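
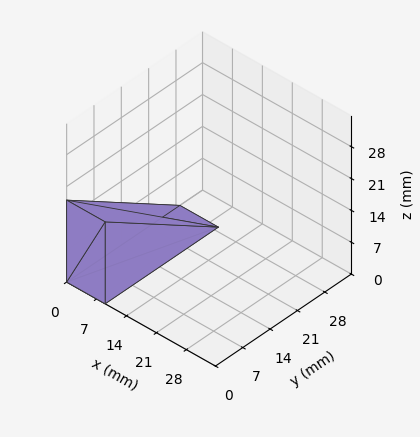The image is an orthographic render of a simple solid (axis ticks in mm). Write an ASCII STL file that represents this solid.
Reading the render: the shape is a wedge (ramp): 9 × 29 mm base, rising to 18 mm along the y=0 edge and sloping linearly to z=0 at y=29 (dimensions read to the nearest mm from the axis ticks). For the STL, each face is triangulated and given an outward normal.

solid part
  facet normal 0.0000 0.0000 -1.0000
    outer loop
      vertex 9.000 29.000 0.000
      vertex 9.000 0.000 0.000
      vertex 0.000 0.000 0.000
    endloop
  endfacet
  facet normal 0.0000 0.0000 -1.0000
    outer loop
      vertex 0.000 29.000 0.000
      vertex 9.000 29.000 0.000
      vertex 0.000 0.000 0.000
    endloop
  endfacet
  facet normal 0.0000 -1.0000 0.0000
    outer loop
      vertex 0.000 0.000 0.000
      vertex 9.000 0.000 0.000
      vertex 9.000 0.000 18.000
    endloop
  endfacet
  facet normal 0.0000 -1.0000 0.0000
    outer loop
      vertex 0.000 0.000 0.000
      vertex 9.000 0.000 18.000
      vertex 0.000 0.000 18.000
    endloop
  endfacet
  facet normal 0.0000 0.5274 0.8496
    outer loop
      vertex 0.000 0.000 18.000
      vertex 9.000 0.000 18.000
      vertex 9.000 29.000 0.000
    endloop
  endfacet
  facet normal 0.0000 0.5274 0.8496
    outer loop
      vertex 0.000 0.000 18.000
      vertex 9.000 29.000 0.000
      vertex 0.000 29.000 0.000
    endloop
  endfacet
  facet normal -1.0000 0.0000 0.0000
    outer loop
      vertex 0.000 0.000 18.000
      vertex 0.000 29.000 0.000
      vertex 0.000 0.000 0.000
    endloop
  endfacet
  facet normal 1.0000 0.0000 0.0000
    outer loop
      vertex 9.000 0.000 0.000
      vertex 9.000 29.000 0.000
      vertex 9.000 0.000 18.000
    endloop
  endfacet
endsolid part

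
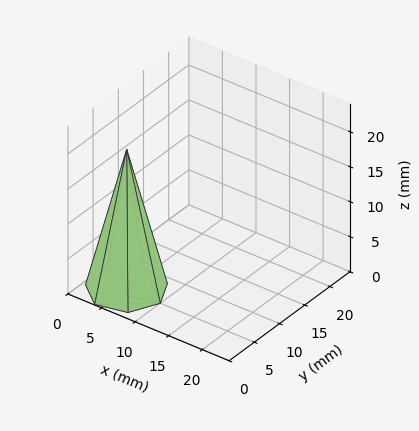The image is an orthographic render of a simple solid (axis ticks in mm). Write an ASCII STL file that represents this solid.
Reading the render: the shape is a regular 7-sided pyramid, base circumscribed radius ≈ 5 mm, apex at z ≈ 20 mm (dimensions read to the nearest mm from the axis ticks). For the STL, each face is triangulated and given an outward normal.

solid part
  facet normal 0.0000 0.0000 -1.0000
    outer loop
      vertex 3.89 9.87 0.00
      vertex 8.12 8.91 0.00
      vertex 10.00 5.00 0.00
    endloop
  endfacet
  facet normal 0.0000 0.0000 -1.0000
    outer loop
      vertex 0.50 7.17 0.00
      vertex 3.89 9.87 0.00
      vertex 10.00 5.00 0.00
    endloop
  endfacet
  facet normal 0.0000 0.0000 -1.0000
    outer loop
      vertex 0.50 2.83 0.00
      vertex 0.50 7.17 0.00
      vertex 10.00 5.00 0.00
    endloop
  endfacet
  facet normal 0.0000 0.0000 -1.0000
    outer loop
      vertex 3.89 0.13 0.00
      vertex 0.50 2.83 0.00
      vertex 10.00 5.00 0.00
    endloop
  endfacet
  facet normal 0.0000 0.0000 -1.0000
    outer loop
      vertex 8.12 1.09 0.00
      vertex 3.89 0.13 0.00
      vertex 10.00 5.00 0.00
    endloop
  endfacet
  facet normal 0.8792 0.4227 0.2198
    outer loop
      vertex 10.00 5.00 0.00
      vertex 8.12 8.91 0.00
      vertex 5.00 5.00 20.00
    endloop
  endfacet
  facet normal 0.2159 0.9514 0.2197
    outer loop
      vertex 8.12 8.91 0.00
      vertex 3.89 9.87 0.00
      vertex 5.00 5.00 20.00
    endloop
  endfacet
  facet normal -0.6078 0.7631 0.2196
    outer loop
      vertex 3.89 9.87 0.00
      vertex 0.50 7.17 0.00
      vertex 5.00 5.00 20.00
    endloop
  endfacet
  facet normal -0.9756 0.0000 0.2195
    outer loop
      vertex 0.50 7.17 0.00
      vertex 0.50 2.83 0.00
      vertex 5.00 5.00 20.00
    endloop
  endfacet
  facet normal -0.6078 -0.7631 0.2196
    outer loop
      vertex 0.50 2.83 0.00
      vertex 3.89 0.13 0.00
      vertex 5.00 5.00 20.00
    endloop
  endfacet
  facet normal 0.2159 -0.9514 0.2197
    outer loop
      vertex 3.89 0.13 0.00
      vertex 8.12 1.09 0.00
      vertex 5.00 5.00 20.00
    endloop
  endfacet
  facet normal 0.8792 -0.4227 0.2198
    outer loop
      vertex 8.12 1.09 0.00
      vertex 10.00 5.00 0.00
      vertex 5.00 5.00 20.00
    endloop
  endfacet
endsolid part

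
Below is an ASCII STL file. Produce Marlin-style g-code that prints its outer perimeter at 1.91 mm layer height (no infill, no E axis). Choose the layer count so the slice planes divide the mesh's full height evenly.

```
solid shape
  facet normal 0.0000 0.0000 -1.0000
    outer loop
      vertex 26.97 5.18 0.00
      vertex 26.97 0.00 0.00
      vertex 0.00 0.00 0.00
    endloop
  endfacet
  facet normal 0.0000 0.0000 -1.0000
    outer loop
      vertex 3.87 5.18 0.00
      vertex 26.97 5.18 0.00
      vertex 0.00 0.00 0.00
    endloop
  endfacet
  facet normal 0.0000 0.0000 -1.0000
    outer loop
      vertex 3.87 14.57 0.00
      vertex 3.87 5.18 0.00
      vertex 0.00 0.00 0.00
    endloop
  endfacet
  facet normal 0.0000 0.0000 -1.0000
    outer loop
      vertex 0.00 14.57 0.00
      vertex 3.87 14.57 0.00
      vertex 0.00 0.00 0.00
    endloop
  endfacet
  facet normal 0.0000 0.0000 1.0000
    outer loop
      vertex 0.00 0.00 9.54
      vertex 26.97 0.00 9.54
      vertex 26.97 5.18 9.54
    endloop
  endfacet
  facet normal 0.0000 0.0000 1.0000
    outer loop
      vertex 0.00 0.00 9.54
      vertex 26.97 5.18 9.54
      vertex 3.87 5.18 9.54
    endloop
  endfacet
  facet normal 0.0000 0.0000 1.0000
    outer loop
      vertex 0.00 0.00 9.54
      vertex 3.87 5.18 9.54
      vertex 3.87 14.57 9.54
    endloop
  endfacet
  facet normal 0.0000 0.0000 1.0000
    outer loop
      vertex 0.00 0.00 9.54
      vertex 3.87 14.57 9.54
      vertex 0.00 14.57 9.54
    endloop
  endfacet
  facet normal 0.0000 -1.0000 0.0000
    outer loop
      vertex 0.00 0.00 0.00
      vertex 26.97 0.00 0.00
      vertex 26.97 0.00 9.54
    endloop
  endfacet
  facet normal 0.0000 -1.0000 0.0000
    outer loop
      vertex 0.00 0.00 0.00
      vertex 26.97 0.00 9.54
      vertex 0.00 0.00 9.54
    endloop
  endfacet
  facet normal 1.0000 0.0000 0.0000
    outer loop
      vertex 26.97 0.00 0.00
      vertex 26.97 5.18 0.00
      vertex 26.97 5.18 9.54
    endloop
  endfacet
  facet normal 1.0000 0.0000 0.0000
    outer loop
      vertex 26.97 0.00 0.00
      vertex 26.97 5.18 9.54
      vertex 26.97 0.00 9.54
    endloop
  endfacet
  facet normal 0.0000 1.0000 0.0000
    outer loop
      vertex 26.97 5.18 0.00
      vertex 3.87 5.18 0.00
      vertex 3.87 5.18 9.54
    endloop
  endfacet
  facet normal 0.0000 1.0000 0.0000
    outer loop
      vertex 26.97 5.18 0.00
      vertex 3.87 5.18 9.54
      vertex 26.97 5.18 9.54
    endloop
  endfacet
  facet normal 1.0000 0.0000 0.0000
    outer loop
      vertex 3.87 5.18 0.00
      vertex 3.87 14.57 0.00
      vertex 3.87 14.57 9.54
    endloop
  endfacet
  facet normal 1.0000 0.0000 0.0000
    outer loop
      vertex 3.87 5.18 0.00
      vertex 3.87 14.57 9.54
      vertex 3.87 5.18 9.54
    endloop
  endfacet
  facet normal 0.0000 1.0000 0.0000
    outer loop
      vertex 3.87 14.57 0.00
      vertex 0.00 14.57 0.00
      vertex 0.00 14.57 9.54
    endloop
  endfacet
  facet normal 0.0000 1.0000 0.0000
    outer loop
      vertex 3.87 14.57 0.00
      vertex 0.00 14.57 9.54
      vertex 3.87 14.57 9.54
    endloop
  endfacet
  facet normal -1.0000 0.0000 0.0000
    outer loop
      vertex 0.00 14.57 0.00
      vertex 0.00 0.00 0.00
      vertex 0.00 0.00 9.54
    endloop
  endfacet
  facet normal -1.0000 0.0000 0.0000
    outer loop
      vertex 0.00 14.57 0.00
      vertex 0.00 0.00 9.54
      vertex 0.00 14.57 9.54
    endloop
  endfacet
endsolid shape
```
; perimeter-only toolpath
G21 ; units = mm
G90 ; absolute positioning
G28 ; home
; layer 1
G0 Z1.91
G0 X0.00 Y0.00
G1 X26.97 Y0.00
G1 X26.97 Y5.18
G1 X3.87 Y5.18
G1 X3.87 Y14.57
G1 X0.00 Y14.57
G1 X0.00 Y0.00
; layer 2
G0 Z3.82
G0 X0.00 Y0.00
G1 X26.97 Y0.00
G1 X26.97 Y5.18
G1 X3.87 Y5.18
G1 X3.87 Y14.57
G1 X0.00 Y14.57
G1 X0.00 Y0.00
; layer 3
G0 Z5.72
G0 X0.00 Y0.00
G1 X26.97 Y0.00
G1 X26.97 Y5.18
G1 X3.87 Y5.18
G1 X3.87 Y14.57
G1 X0.00 Y14.57
G1 X0.00 Y0.00
; layer 4
G0 Z7.63
G0 X0.00 Y0.00
G1 X26.97 Y0.00
G1 X26.97 Y5.18
G1 X3.87 Y5.18
G1 X3.87 Y14.57
G1 X0.00 Y14.57
G1 X0.00 Y0.00
; layer 5
G0 Z9.54
G0 X0.00 Y0.00
G1 X26.97 Y0.00
G1 X26.97 Y5.18
G1 X3.87 Y5.18
G1 X3.87 Y14.57
G1 X0.00 Y14.57
G1 X0.00 Y0.00
M2 ; end

The solid is an L-shaped prism: outer 27 × 14.6 mm, arm thicknesses ≈ 5.18 mm (horizontal) and 3.87 mm (vertical), extruded 9.54 mm in z. Slicing at Δz = 1.91 mm — 5 equal slices spanning the solid's height, so layer i sits at z = i·h/5 — gives 5 non-empty perimeters. Each is a 6-segment closed polygon; G0 lifts to the layer z and rapids to the start vertex, then G1 traces the edges.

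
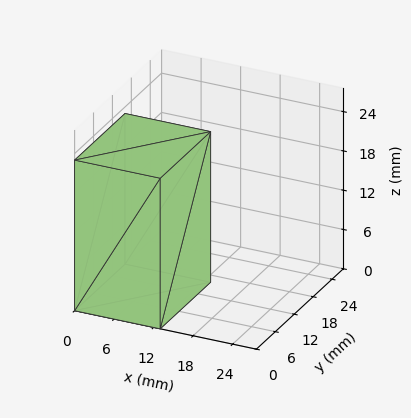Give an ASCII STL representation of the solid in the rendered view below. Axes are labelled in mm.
Reading the render: the shape is a rectangular box, roughly 13 × 16 mm footprint and 23 mm tall (dimensions read to the nearest mm from the axis ticks). For the STL, each face is triangulated and given an outward normal.

solid part
  facet normal 0.0000 0.0000 -1.0000
    outer loop
      vertex 13.000 16.000 0.000
      vertex 13.000 0.000 0.000
      vertex 0.000 0.000 0.000
    endloop
  endfacet
  facet normal 0.0000 0.0000 -1.0000
    outer loop
      vertex 0.000 16.000 0.000
      vertex 13.000 16.000 0.000
      vertex 0.000 0.000 0.000
    endloop
  endfacet
  facet normal 0.0000 0.0000 1.0000
    outer loop
      vertex 0.000 0.000 23.000
      vertex 13.000 0.000 23.000
      vertex 13.000 16.000 23.000
    endloop
  endfacet
  facet normal 0.0000 0.0000 1.0000
    outer loop
      vertex 0.000 0.000 23.000
      vertex 13.000 16.000 23.000
      vertex 0.000 16.000 23.000
    endloop
  endfacet
  facet normal 0.0000 -1.0000 0.0000
    outer loop
      vertex 0.000 0.000 0.000
      vertex 13.000 0.000 0.000
      vertex 13.000 0.000 23.000
    endloop
  endfacet
  facet normal 0.0000 -1.0000 0.0000
    outer loop
      vertex 0.000 0.000 0.000
      vertex 13.000 0.000 23.000
      vertex 0.000 0.000 23.000
    endloop
  endfacet
  facet normal 0.0000 1.0000 0.0000
    outer loop
      vertex 13.000 16.000 23.000
      vertex 13.000 16.000 0.000
      vertex 0.000 16.000 0.000
    endloop
  endfacet
  facet normal 0.0000 1.0000 0.0000
    outer loop
      vertex 0.000 16.000 23.000
      vertex 13.000 16.000 23.000
      vertex 0.000 16.000 0.000
    endloop
  endfacet
  facet normal -1.0000 0.0000 0.0000
    outer loop
      vertex 0.000 16.000 23.000
      vertex 0.000 16.000 0.000
      vertex 0.000 0.000 0.000
    endloop
  endfacet
  facet normal -1.0000 0.0000 0.0000
    outer loop
      vertex 0.000 0.000 23.000
      vertex 0.000 16.000 23.000
      vertex 0.000 0.000 0.000
    endloop
  endfacet
  facet normal 1.0000 0.0000 0.0000
    outer loop
      vertex 13.000 0.000 0.000
      vertex 13.000 16.000 0.000
      vertex 13.000 16.000 23.000
    endloop
  endfacet
  facet normal 1.0000 0.0000 0.0000
    outer loop
      vertex 13.000 0.000 0.000
      vertex 13.000 16.000 23.000
      vertex 13.000 0.000 23.000
    endloop
  endfacet
endsolid part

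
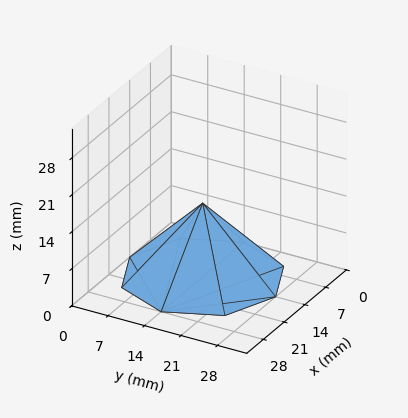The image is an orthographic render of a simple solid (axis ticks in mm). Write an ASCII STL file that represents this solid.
Reading the render: the shape is a regular 8-sided pyramid, base circumscribed radius ≈ 14 mm, apex at z ≈ 14 mm (dimensions read to the nearest mm from the axis ticks). For the STL, each face is triangulated and given an outward normal.

solid part
  facet normal 0.0000 0.0000 -1.0000
    outer loop
      vertex 14.00 28.00 0.00
      vertex 23.90 23.90 0.00
      vertex 28.00 14.00 0.00
    endloop
  endfacet
  facet normal 0.0000 0.0000 -1.0000
    outer loop
      vertex 4.10 23.90 0.00
      vertex 14.00 28.00 0.00
      vertex 28.00 14.00 0.00
    endloop
  endfacet
  facet normal 0.0000 0.0000 -1.0000
    outer loop
      vertex 0.00 14.00 0.00
      vertex 4.10 23.90 0.00
      vertex 28.00 14.00 0.00
    endloop
  endfacet
  facet normal 0.0000 0.0000 -1.0000
    outer loop
      vertex 4.10 4.10 0.00
      vertex 0.00 14.00 0.00
      vertex 28.00 14.00 0.00
    endloop
  endfacet
  facet normal 0.0000 0.0000 -1.0000
    outer loop
      vertex 14.00 0.00 0.00
      vertex 4.10 4.10 0.00
      vertex 28.00 14.00 0.00
    endloop
  endfacet
  facet normal 0.0000 0.0000 -1.0000
    outer loop
      vertex 23.90 4.10 0.00
      vertex 14.00 0.00 0.00
      vertex 28.00 14.00 0.00
    endloop
  endfacet
  facet normal 0.6786 0.2810 0.6786
    outer loop
      vertex 28.00 14.00 0.00
      vertex 23.90 23.90 0.00
      vertex 14.00 14.00 14.00
    endloop
  endfacet
  facet normal 0.2810 0.6786 0.6786
    outer loop
      vertex 23.90 23.90 0.00
      vertex 14.00 28.00 0.00
      vertex 14.00 14.00 14.00
    endloop
  endfacet
  facet normal -0.2810 0.6786 0.6786
    outer loop
      vertex 14.00 28.00 0.00
      vertex 4.10 23.90 0.00
      vertex 14.00 14.00 14.00
    endloop
  endfacet
  facet normal -0.6786 0.2810 0.6786
    outer loop
      vertex 4.10 23.90 0.00
      vertex 0.00 14.00 0.00
      vertex 14.00 14.00 14.00
    endloop
  endfacet
  facet normal -0.6786 -0.2810 0.6786
    outer loop
      vertex 0.00 14.00 0.00
      vertex 4.10 4.10 0.00
      vertex 14.00 14.00 14.00
    endloop
  endfacet
  facet normal -0.2810 -0.6786 0.6786
    outer loop
      vertex 4.10 4.10 0.00
      vertex 14.00 0.00 0.00
      vertex 14.00 14.00 14.00
    endloop
  endfacet
  facet normal 0.2810 -0.6786 0.6786
    outer loop
      vertex 14.00 0.00 0.00
      vertex 23.90 4.10 0.00
      vertex 14.00 14.00 14.00
    endloop
  endfacet
  facet normal 0.6786 -0.2810 0.6786
    outer loop
      vertex 23.90 4.10 0.00
      vertex 28.00 14.00 0.00
      vertex 14.00 14.00 14.00
    endloop
  endfacet
endsolid part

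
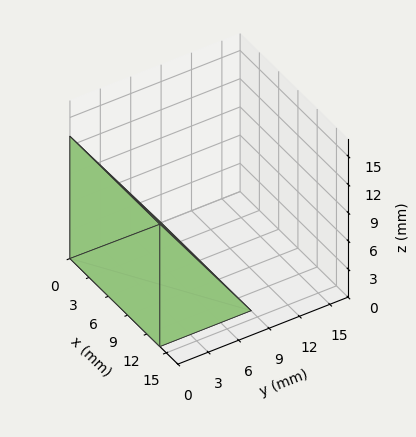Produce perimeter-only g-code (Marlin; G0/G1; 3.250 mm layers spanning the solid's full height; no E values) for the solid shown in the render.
Reading the render: the shape is a wedge (ramp): 14 × 9 mm base, rising to 13 mm along the y=0 edge and sloping linearly to z=0 at y=9 (dimensions read to the nearest mm from the axis ticks). For the g-code, the solid's height is divided into equal slices at the stated Δz and each level perimeter traced with G1 moves after a G0 lift.

; perimeter-only toolpath
G21 ; units = mm
G90 ; absolute positioning
G28 ; home
; layer 1
G0 Z3.250
G0 X0.000 Y0.000
G1 X14.000 Y0.000
G1 X14.000 Y6.750
G1 X0.000 Y6.750
G1 X0.000 Y0.000
; layer 2
G0 Z6.500
G0 X0.000 Y0.000
G1 X14.000 Y0.000
G1 X14.000 Y4.500
G1 X0.000 Y4.500
G1 X0.000 Y0.000
; layer 3
G0 Z9.750
G0 X0.000 Y0.000
G1 X14.000 Y0.000
G1 X14.000 Y2.250
G1 X0.000 Y2.250
G1 X0.000 Y0.000
M2 ; end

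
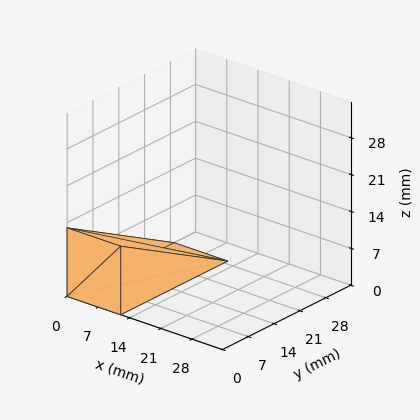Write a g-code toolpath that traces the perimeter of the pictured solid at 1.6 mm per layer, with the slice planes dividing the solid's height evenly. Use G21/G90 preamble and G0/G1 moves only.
Reading the render: the shape is a wedge (ramp): 12 × 29 mm base, rising to 13 mm along the y=0 edge and sloping linearly to z=0 at y=29 (dimensions read to the nearest mm from the axis ticks). For the g-code, the solid's height is divided into equal slices at the stated Δz and each level perimeter traced with G1 moves after a G0 lift.

; perimeter-only toolpath
G21 ; units = mm
G90 ; absolute positioning
G28 ; home
; layer 1
G0 Z1.6
G0 X0.0 Y0.0
G1 X12.0 Y0.0
G1 X12.0 Y25.4
G1 X0.0 Y25.4
G1 X0.0 Y0.0
; layer 2
G0 Z3.2
G0 X0.0 Y0.0
G1 X12.0 Y0.0
G1 X12.0 Y21.8
G1 X0.0 Y21.8
G1 X0.0 Y0.0
; layer 3
G0 Z4.9
G0 X0.0 Y0.0
G1 X12.0 Y0.0
G1 X12.0 Y18.1
G1 X0.0 Y18.1
G1 X0.0 Y0.0
; layer 4
G0 Z6.5
G0 X0.0 Y0.0
G1 X12.0 Y0.0
G1 X12.0 Y14.5
G1 X0.0 Y14.5
G1 X0.0 Y0.0
; layer 5
G0 Z8.1
G0 X0.0 Y0.0
G1 X12.0 Y0.0
G1 X12.0 Y10.9
G1 X0.0 Y10.9
G1 X0.0 Y0.0
; layer 6
G0 Z9.8
G0 X0.0 Y0.0
G1 X12.0 Y0.0
G1 X12.0 Y7.2
G1 X0.0 Y7.2
G1 X0.0 Y0.0
; layer 7
G0 Z11.4
G0 X0.0 Y0.0
G1 X12.0 Y0.0
G1 X12.0 Y3.6
G1 X0.0 Y3.6
G1 X0.0 Y0.0
M2 ; end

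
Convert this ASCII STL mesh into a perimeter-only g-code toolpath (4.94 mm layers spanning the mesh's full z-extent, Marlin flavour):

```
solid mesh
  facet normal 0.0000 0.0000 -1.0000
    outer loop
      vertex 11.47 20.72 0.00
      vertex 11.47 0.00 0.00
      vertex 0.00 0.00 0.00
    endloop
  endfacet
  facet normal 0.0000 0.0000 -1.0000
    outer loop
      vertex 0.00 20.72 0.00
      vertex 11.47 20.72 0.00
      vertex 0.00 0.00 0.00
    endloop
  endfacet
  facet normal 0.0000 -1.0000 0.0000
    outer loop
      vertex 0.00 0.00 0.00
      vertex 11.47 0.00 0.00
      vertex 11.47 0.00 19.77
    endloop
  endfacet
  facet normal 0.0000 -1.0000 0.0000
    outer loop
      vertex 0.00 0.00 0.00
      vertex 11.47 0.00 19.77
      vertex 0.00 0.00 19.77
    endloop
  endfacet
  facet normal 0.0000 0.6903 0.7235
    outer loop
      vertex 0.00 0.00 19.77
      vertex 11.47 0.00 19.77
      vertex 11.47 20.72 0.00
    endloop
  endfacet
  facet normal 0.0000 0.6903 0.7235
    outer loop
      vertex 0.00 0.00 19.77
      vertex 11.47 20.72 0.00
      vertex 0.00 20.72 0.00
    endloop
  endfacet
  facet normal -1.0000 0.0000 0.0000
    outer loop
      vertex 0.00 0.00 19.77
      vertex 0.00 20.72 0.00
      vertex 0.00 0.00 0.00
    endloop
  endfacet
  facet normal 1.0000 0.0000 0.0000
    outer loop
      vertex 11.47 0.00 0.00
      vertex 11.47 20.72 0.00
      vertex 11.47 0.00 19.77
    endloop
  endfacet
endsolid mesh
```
; perimeter-only toolpath
G21 ; units = mm
G90 ; absolute positioning
G28 ; home
; layer 1
G0 Z4.94
G0 X0.00 Y0.00
G1 X11.47 Y0.00
G1 X11.47 Y15.54
G1 X0.00 Y15.54
G1 X0.00 Y0.00
; layer 2
G0 Z9.88
G0 X0.00 Y0.00
G1 X11.47 Y0.00
G1 X11.47 Y10.36
G1 X0.00 Y10.36
G1 X0.00 Y0.00
; layer 3
G0 Z14.83
G0 X0.00 Y0.00
G1 X11.47 Y0.00
G1 X11.47 Y5.18
G1 X0.00 Y5.18
G1 X0.00 Y0.00
M2 ; end

The solid is a wedge (ramp): 11.5 × 20.7 mm base, rising to 19.8 mm along the y=0 edge and sloping linearly to z=0 at y=20.7. Slicing at Δz = 4.94 mm — 4 equal slices spanning the solid's height, so layer i sits at z = i·h/4 — gives 3 non-empty perimeters. Each is a 4-segment closed polygon; G0 lifts to the layer z and rapids to the start vertex, then G1 traces the edges. The cross-section shrinks linearly with z (the slice at the apex is degenerate and omitted).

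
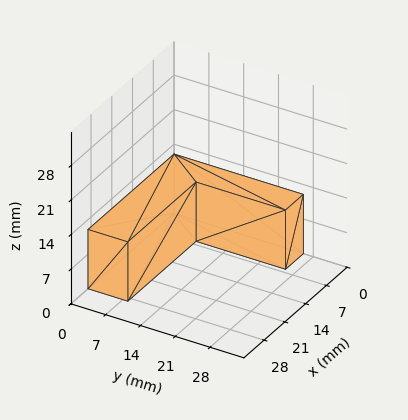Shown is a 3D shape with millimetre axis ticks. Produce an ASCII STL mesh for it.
Reading the render: the shape is an L-shaped prism: outer 29 × 26 mm, arm thicknesses ≈ 8 mm (horizontal) and 6 mm (vertical), extruded 12 mm in z (dimensions read to the nearest mm from the axis ticks). For the STL, each face is triangulated and given an outward normal.

solid part
  facet normal 0.0000 0.0000 -1.0000
    outer loop
      vertex 29.00 8.00 0.00
      vertex 29.00 0.00 0.00
      vertex 0.00 0.00 0.00
    endloop
  endfacet
  facet normal 0.0000 0.0000 -1.0000
    outer loop
      vertex 6.00 8.00 0.00
      vertex 29.00 8.00 0.00
      vertex 0.00 0.00 0.00
    endloop
  endfacet
  facet normal 0.0000 0.0000 -1.0000
    outer loop
      vertex 6.00 26.00 0.00
      vertex 6.00 8.00 0.00
      vertex 0.00 0.00 0.00
    endloop
  endfacet
  facet normal 0.0000 0.0000 -1.0000
    outer loop
      vertex 0.00 26.00 0.00
      vertex 6.00 26.00 0.00
      vertex 0.00 0.00 0.00
    endloop
  endfacet
  facet normal 0.0000 0.0000 1.0000
    outer loop
      vertex 0.00 0.00 12.00
      vertex 29.00 0.00 12.00
      vertex 29.00 8.00 12.00
    endloop
  endfacet
  facet normal 0.0000 0.0000 1.0000
    outer loop
      vertex 0.00 0.00 12.00
      vertex 29.00 8.00 12.00
      vertex 6.00 8.00 12.00
    endloop
  endfacet
  facet normal 0.0000 0.0000 1.0000
    outer loop
      vertex 0.00 0.00 12.00
      vertex 6.00 8.00 12.00
      vertex 6.00 26.00 12.00
    endloop
  endfacet
  facet normal 0.0000 0.0000 1.0000
    outer loop
      vertex 0.00 0.00 12.00
      vertex 6.00 26.00 12.00
      vertex 0.00 26.00 12.00
    endloop
  endfacet
  facet normal 0.0000 -1.0000 0.0000
    outer loop
      vertex 0.00 0.00 0.00
      vertex 29.00 0.00 0.00
      vertex 29.00 0.00 12.00
    endloop
  endfacet
  facet normal 0.0000 -1.0000 0.0000
    outer loop
      vertex 0.00 0.00 0.00
      vertex 29.00 0.00 12.00
      vertex 0.00 0.00 12.00
    endloop
  endfacet
  facet normal 1.0000 0.0000 0.0000
    outer loop
      vertex 29.00 0.00 0.00
      vertex 29.00 8.00 0.00
      vertex 29.00 8.00 12.00
    endloop
  endfacet
  facet normal 1.0000 0.0000 0.0000
    outer loop
      vertex 29.00 0.00 0.00
      vertex 29.00 8.00 12.00
      vertex 29.00 0.00 12.00
    endloop
  endfacet
  facet normal 0.0000 1.0000 0.0000
    outer loop
      vertex 29.00 8.00 0.00
      vertex 6.00 8.00 0.00
      vertex 6.00 8.00 12.00
    endloop
  endfacet
  facet normal 0.0000 1.0000 0.0000
    outer loop
      vertex 29.00 8.00 0.00
      vertex 6.00 8.00 12.00
      vertex 29.00 8.00 12.00
    endloop
  endfacet
  facet normal 1.0000 0.0000 0.0000
    outer loop
      vertex 6.00 8.00 0.00
      vertex 6.00 26.00 0.00
      vertex 6.00 26.00 12.00
    endloop
  endfacet
  facet normal 1.0000 0.0000 0.0000
    outer loop
      vertex 6.00 8.00 0.00
      vertex 6.00 26.00 12.00
      vertex 6.00 8.00 12.00
    endloop
  endfacet
  facet normal 0.0000 1.0000 0.0000
    outer loop
      vertex 6.00 26.00 0.00
      vertex 0.00 26.00 0.00
      vertex 0.00 26.00 12.00
    endloop
  endfacet
  facet normal 0.0000 1.0000 0.0000
    outer loop
      vertex 6.00 26.00 0.00
      vertex 0.00 26.00 12.00
      vertex 6.00 26.00 12.00
    endloop
  endfacet
  facet normal -1.0000 0.0000 0.0000
    outer loop
      vertex 0.00 26.00 0.00
      vertex 0.00 0.00 0.00
      vertex 0.00 0.00 12.00
    endloop
  endfacet
  facet normal -1.0000 0.0000 0.0000
    outer loop
      vertex 0.00 26.00 0.00
      vertex 0.00 0.00 12.00
      vertex 0.00 26.00 12.00
    endloop
  endfacet
endsolid part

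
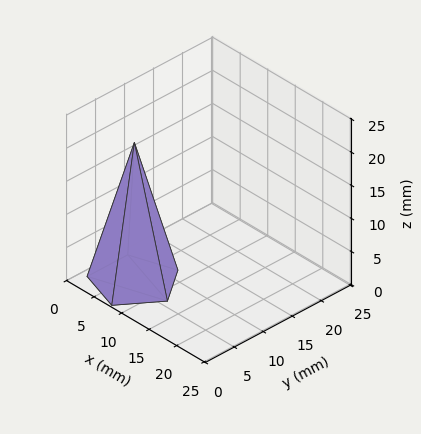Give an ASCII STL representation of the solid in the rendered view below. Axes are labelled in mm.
Reading the render: the shape is a regular 5-sided pyramid, base circumscribed radius ≈ 6 mm, apex at z ≈ 21 mm (dimensions read to the nearest mm from the axis ticks). For the STL, each face is triangulated and given an outward normal.

solid part
  facet normal 0.0000 0.0000 -1.0000
    outer loop
      vertex 1.1 9.5 0.0
      vertex 7.9 11.7 0.0
      vertex 12.0 6.0 0.0
    endloop
  endfacet
  facet normal 0.0000 0.0000 -1.0000
    outer loop
      vertex 1.1 2.5 0.0
      vertex 1.1 9.5 0.0
      vertex 12.0 6.0 0.0
    endloop
  endfacet
  facet normal 0.0000 0.0000 -1.0000
    outer loop
      vertex 7.9 0.3 0.0
      vertex 1.1 2.5 0.0
      vertex 12.0 6.0 0.0
    endloop
  endfacet
  facet normal 0.7908 0.5688 0.2259
    outer loop
      vertex 12.0 6.0 0.0
      vertex 7.9 11.7 0.0
      vertex 6.0 6.0 21.0
    endloop
  endfacet
  facet normal -0.3000 0.9272 0.2245
    outer loop
      vertex 7.9 11.7 0.0
      vertex 1.1 9.5 0.0
      vertex 6.0 6.0 21.0
    endloop
  endfacet
  facet normal -0.9738 0.0000 0.2272
    outer loop
      vertex 1.1 9.5 0.0
      vertex 1.1 2.5 0.0
      vertex 6.0 6.0 21.0
    endloop
  endfacet
  facet normal -0.3000 -0.9272 0.2245
    outer loop
      vertex 1.1 2.5 0.0
      vertex 7.9 0.3 0.0
      vertex 6.0 6.0 21.0
    endloop
  endfacet
  facet normal 0.7908 -0.5688 0.2259
    outer loop
      vertex 7.9 0.3 0.0
      vertex 12.0 6.0 0.0
      vertex 6.0 6.0 21.0
    endloop
  endfacet
endsolid part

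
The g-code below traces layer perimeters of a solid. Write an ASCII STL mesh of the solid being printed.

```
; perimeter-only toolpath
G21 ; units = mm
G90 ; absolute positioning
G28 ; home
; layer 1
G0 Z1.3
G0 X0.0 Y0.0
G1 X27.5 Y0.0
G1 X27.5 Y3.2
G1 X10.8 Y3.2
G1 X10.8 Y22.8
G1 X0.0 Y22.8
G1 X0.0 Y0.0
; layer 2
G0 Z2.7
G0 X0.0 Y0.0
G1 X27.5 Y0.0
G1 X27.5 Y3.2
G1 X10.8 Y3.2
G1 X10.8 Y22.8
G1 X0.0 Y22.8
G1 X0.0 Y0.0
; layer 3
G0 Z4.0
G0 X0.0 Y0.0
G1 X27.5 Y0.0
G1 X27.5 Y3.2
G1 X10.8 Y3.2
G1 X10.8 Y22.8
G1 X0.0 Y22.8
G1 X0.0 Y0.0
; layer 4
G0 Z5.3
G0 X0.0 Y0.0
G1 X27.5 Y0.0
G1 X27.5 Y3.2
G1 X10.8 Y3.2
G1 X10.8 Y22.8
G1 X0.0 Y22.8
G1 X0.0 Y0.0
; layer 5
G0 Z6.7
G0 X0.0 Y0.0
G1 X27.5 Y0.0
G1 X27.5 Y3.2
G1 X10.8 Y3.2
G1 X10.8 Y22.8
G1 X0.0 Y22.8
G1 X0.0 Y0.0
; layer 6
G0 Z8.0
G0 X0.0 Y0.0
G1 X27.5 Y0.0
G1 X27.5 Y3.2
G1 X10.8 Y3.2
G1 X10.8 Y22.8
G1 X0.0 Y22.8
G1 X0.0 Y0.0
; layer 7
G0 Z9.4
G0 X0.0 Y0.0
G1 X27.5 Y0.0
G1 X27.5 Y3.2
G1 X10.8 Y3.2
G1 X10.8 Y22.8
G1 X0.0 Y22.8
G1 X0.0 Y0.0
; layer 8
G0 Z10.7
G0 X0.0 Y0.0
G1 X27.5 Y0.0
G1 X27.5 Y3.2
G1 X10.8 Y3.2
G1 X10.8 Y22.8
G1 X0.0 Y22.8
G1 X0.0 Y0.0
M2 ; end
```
solid part
  facet normal 0.0000 0.0000 -1.0000
    outer loop
      vertex 27.5 3.2 0.0
      vertex 27.5 0.0 0.0
      vertex 0.0 0.0 0.0
    endloop
  endfacet
  facet normal 0.0000 0.0000 -1.0000
    outer loop
      vertex 10.8 3.2 0.0
      vertex 27.5 3.2 0.0
      vertex 0.0 0.0 0.0
    endloop
  endfacet
  facet normal 0.0000 0.0000 -1.0000
    outer loop
      vertex 10.8 22.8 0.0
      vertex 10.8 3.2 0.0
      vertex 0.0 0.0 0.0
    endloop
  endfacet
  facet normal 0.0000 0.0000 -1.0000
    outer loop
      vertex 0.0 22.8 0.0
      vertex 10.8 22.8 0.0
      vertex 0.0 0.0 0.0
    endloop
  endfacet
  facet normal 0.0000 0.0000 1.0000
    outer loop
      vertex 0.0 0.0 10.7
      vertex 27.5 0.0 10.7
      vertex 27.5 3.2 10.7
    endloop
  endfacet
  facet normal 0.0000 0.0000 1.0000
    outer loop
      vertex 0.0 0.0 10.7
      vertex 27.5 3.2 10.7
      vertex 10.8 3.2 10.7
    endloop
  endfacet
  facet normal 0.0000 0.0000 1.0000
    outer loop
      vertex 0.0 0.0 10.7
      vertex 10.8 3.2 10.7
      vertex 10.8 22.8 10.7
    endloop
  endfacet
  facet normal 0.0000 0.0000 1.0000
    outer loop
      vertex 0.0 0.0 10.7
      vertex 10.8 22.8 10.7
      vertex 0.0 22.8 10.7
    endloop
  endfacet
  facet normal 0.0000 -1.0000 0.0000
    outer loop
      vertex 0.0 0.0 0.0
      vertex 27.5 0.0 0.0
      vertex 27.5 0.0 10.7
    endloop
  endfacet
  facet normal 0.0000 -1.0000 0.0000
    outer loop
      vertex 0.0 0.0 0.0
      vertex 27.5 0.0 10.7
      vertex 0.0 0.0 10.7
    endloop
  endfacet
  facet normal 1.0000 0.0000 0.0000
    outer loop
      vertex 27.5 0.0 0.0
      vertex 27.5 3.2 0.0
      vertex 27.5 3.2 10.7
    endloop
  endfacet
  facet normal 1.0000 0.0000 0.0000
    outer loop
      vertex 27.5 0.0 0.0
      vertex 27.5 3.2 10.7
      vertex 27.5 0.0 10.7
    endloop
  endfacet
  facet normal 0.0000 1.0000 0.0000
    outer loop
      vertex 27.5 3.2 0.0
      vertex 10.8 3.2 0.0
      vertex 10.8 3.2 10.7
    endloop
  endfacet
  facet normal 0.0000 1.0000 0.0000
    outer loop
      vertex 27.5 3.2 0.0
      vertex 10.8 3.2 10.7
      vertex 27.5 3.2 10.7
    endloop
  endfacet
  facet normal 1.0000 0.0000 0.0000
    outer loop
      vertex 10.8 3.2 0.0
      vertex 10.8 22.8 0.0
      vertex 10.8 22.8 10.7
    endloop
  endfacet
  facet normal 1.0000 0.0000 0.0000
    outer loop
      vertex 10.8 3.2 0.0
      vertex 10.8 22.8 10.7
      vertex 10.8 3.2 10.7
    endloop
  endfacet
  facet normal 0.0000 1.0000 0.0000
    outer loop
      vertex 10.8 22.8 0.0
      vertex 0.0 22.8 0.0
      vertex 0.0 22.8 10.7
    endloop
  endfacet
  facet normal 0.0000 1.0000 0.0000
    outer loop
      vertex 10.8 22.8 0.0
      vertex 0.0 22.8 10.7
      vertex 10.8 22.8 10.7
    endloop
  endfacet
  facet normal -1.0000 0.0000 0.0000
    outer loop
      vertex 0.0 22.8 0.0
      vertex 0.0 0.0 0.0
      vertex 0.0 0.0 10.7
    endloop
  endfacet
  facet normal -1.0000 0.0000 0.0000
    outer loop
      vertex 0.0 22.8 0.0
      vertex 0.0 0.0 10.7
      vertex 0.0 22.8 10.7
    endloop
  endfacet
endsolid part

The G0 Z moves step by Δz≈1.3 mm. Every layer's G1 loop is the same polygon, so the solid is a straight extrusion of it from z=0 to z≈10.7. Closing with flat bottom and top caps and triangulating gives 20 facets — an L-shaped prism: outer 27.5 × 22.8 mm, arm thicknesses ≈ 3.2 mm (horizontal) and 10.8 mm (vertical), extruded 10.7 mm in z.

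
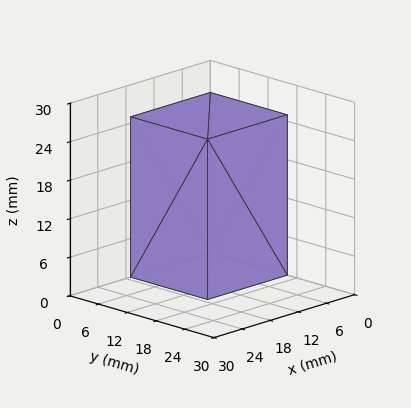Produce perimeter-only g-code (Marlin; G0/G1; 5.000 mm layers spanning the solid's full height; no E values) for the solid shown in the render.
Reading the render: the shape is a rectangular box, roughly 17 × 16 mm footprint and 25 mm tall (dimensions read to the nearest mm from the axis ticks). For the g-code, the solid's height is divided into equal slices at the stated Δz and each level perimeter traced with G1 moves after a G0 lift.

; perimeter-only toolpath
G21 ; units = mm
G90 ; absolute positioning
G28 ; home
; layer 1
G0 Z5.000
G0 X0.000 Y0.000
G1 X17.000 Y0.000
G1 X17.000 Y16.000
G1 X0.000 Y16.000
G1 X0.000 Y0.000
; layer 2
G0 Z10.000
G0 X0.000 Y0.000
G1 X17.000 Y0.000
G1 X17.000 Y16.000
G1 X0.000 Y16.000
G1 X0.000 Y0.000
; layer 3
G0 Z15.000
G0 X0.000 Y0.000
G1 X17.000 Y0.000
G1 X17.000 Y16.000
G1 X0.000 Y16.000
G1 X0.000 Y0.000
; layer 4
G0 Z20.000
G0 X0.000 Y0.000
G1 X17.000 Y0.000
G1 X17.000 Y16.000
G1 X0.000 Y16.000
G1 X0.000 Y0.000
; layer 5
G0 Z25.000
G0 X0.000 Y0.000
G1 X17.000 Y0.000
G1 X17.000 Y16.000
G1 X0.000 Y16.000
G1 X0.000 Y0.000
M2 ; end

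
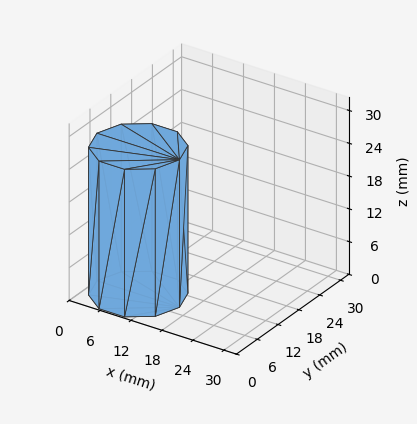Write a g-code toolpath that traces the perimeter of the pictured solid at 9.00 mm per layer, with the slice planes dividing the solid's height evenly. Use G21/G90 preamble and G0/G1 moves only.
Reading the render: the shape is a regular 10-sided prism (a cylinder approximated with 10 flat sides), circumscribed radius ≈ 8 mm, height ≈ 27 mm (dimensions read to the nearest mm from the axis ticks). For the g-code, the solid's height is divided into equal slices at the stated Δz and each level perimeter traced with G1 moves after a G0 lift.

; perimeter-only toolpath
G21 ; units = mm
G90 ; absolute positioning
G28 ; home
; layer 1
G0 Z9.00
G0 X16.00 Y8.00
G1 X14.47 Y12.70
G1 X10.47 Y15.61
G1 X5.53 Y15.61
G1 X1.53 Y12.70
G1 X0.00 Y8.00
G1 X1.53 Y3.30
G1 X5.53 Y0.39
G1 X10.47 Y0.39
G1 X14.47 Y3.30
G1 X16.00 Y8.00
; layer 2
G0 Z18.00
G0 X16.00 Y8.00
G1 X14.47 Y12.70
G1 X10.47 Y15.61
G1 X5.53 Y15.61
G1 X1.53 Y12.70
G1 X0.00 Y8.00
G1 X1.53 Y3.30
G1 X5.53 Y0.39
G1 X10.47 Y0.39
G1 X14.47 Y3.30
G1 X16.00 Y8.00
; layer 3
G0 Z27.00
G0 X16.00 Y8.00
G1 X14.47 Y12.70
G1 X10.47 Y15.61
G1 X5.53 Y15.61
G1 X1.53 Y12.70
G1 X0.00 Y8.00
G1 X1.53 Y3.30
G1 X5.53 Y0.39
G1 X10.47 Y0.39
G1 X14.47 Y3.30
G1 X16.00 Y8.00
M2 ; end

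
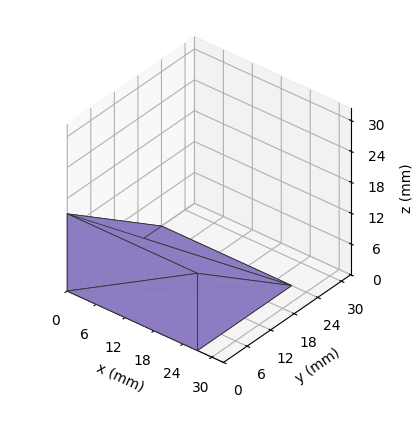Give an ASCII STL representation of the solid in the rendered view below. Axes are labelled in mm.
Reading the render: the shape is a wedge (ramp): 27 × 24 mm base, rising to 15 mm along the y=0 edge and sloping linearly to z=0 at y=24 (dimensions read to the nearest mm from the axis ticks). For the STL, each face is triangulated and given an outward normal.

solid part
  facet normal 0.0000 0.0000 -1.0000
    outer loop
      vertex 27.00 24.00 0.00
      vertex 27.00 0.00 0.00
      vertex 0.00 0.00 0.00
    endloop
  endfacet
  facet normal 0.0000 0.0000 -1.0000
    outer loop
      vertex 0.00 24.00 0.00
      vertex 27.00 24.00 0.00
      vertex 0.00 0.00 0.00
    endloop
  endfacet
  facet normal 0.0000 -1.0000 0.0000
    outer loop
      vertex 0.00 0.00 0.00
      vertex 27.00 0.00 0.00
      vertex 27.00 0.00 15.00
    endloop
  endfacet
  facet normal 0.0000 -1.0000 0.0000
    outer loop
      vertex 0.00 0.00 0.00
      vertex 27.00 0.00 15.00
      vertex 0.00 0.00 15.00
    endloop
  endfacet
  facet normal 0.0000 0.5300 0.8480
    outer loop
      vertex 0.00 0.00 15.00
      vertex 27.00 0.00 15.00
      vertex 27.00 24.00 0.00
    endloop
  endfacet
  facet normal 0.0000 0.5300 0.8480
    outer loop
      vertex 0.00 0.00 15.00
      vertex 27.00 24.00 0.00
      vertex 0.00 24.00 0.00
    endloop
  endfacet
  facet normal -1.0000 0.0000 0.0000
    outer loop
      vertex 0.00 0.00 15.00
      vertex 0.00 24.00 0.00
      vertex 0.00 0.00 0.00
    endloop
  endfacet
  facet normal 1.0000 0.0000 0.0000
    outer loop
      vertex 27.00 0.00 0.00
      vertex 27.00 24.00 0.00
      vertex 27.00 0.00 15.00
    endloop
  endfacet
endsolid part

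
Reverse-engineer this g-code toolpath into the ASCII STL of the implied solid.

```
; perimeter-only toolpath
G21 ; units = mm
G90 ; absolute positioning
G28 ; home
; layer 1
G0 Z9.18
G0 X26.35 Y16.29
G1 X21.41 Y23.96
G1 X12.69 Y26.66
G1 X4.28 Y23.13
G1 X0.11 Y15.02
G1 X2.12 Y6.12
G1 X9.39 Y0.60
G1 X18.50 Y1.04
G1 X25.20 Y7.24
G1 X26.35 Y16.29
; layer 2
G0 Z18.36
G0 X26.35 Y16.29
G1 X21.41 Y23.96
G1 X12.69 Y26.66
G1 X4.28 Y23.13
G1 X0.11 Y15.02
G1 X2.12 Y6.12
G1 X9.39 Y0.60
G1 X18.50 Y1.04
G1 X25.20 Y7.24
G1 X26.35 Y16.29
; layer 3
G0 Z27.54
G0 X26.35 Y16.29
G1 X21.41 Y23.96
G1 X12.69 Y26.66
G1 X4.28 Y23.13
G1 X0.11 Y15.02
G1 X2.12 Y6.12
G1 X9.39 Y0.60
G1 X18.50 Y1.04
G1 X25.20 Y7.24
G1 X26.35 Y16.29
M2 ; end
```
solid part
  facet normal 0.0000 0.0000 -1.0000
    outer loop
      vertex 12.69 26.66 0.00
      vertex 21.41 23.96 0.00
      vertex 26.35 16.29 0.00
    endloop
  endfacet
  facet normal 0.0000 0.0000 -1.0000
    outer loop
      vertex 4.28 23.13 0.00
      vertex 12.69 26.66 0.00
      vertex 26.35 16.29 0.00
    endloop
  endfacet
  facet normal 0.0000 0.0000 -1.0000
    outer loop
      vertex 0.11 15.02 0.00
      vertex 4.28 23.13 0.00
      vertex 26.35 16.29 0.00
    endloop
  endfacet
  facet normal 0.0000 0.0000 -1.0000
    outer loop
      vertex 2.12 6.12 0.00
      vertex 0.11 15.02 0.00
      vertex 26.35 16.29 0.00
    endloop
  endfacet
  facet normal 0.0000 0.0000 -1.0000
    outer loop
      vertex 9.39 0.60 0.00
      vertex 2.12 6.12 0.00
      vertex 26.35 16.29 0.00
    endloop
  endfacet
  facet normal 0.0000 0.0000 -1.0000
    outer loop
      vertex 18.50 1.04 0.00
      vertex 9.39 0.60 0.00
      vertex 26.35 16.29 0.00
    endloop
  endfacet
  facet normal 0.0000 0.0000 -1.0000
    outer loop
      vertex 25.20 7.24 0.00
      vertex 18.50 1.04 0.00
      vertex 26.35 16.29 0.00
    endloop
  endfacet
  facet normal 0.0000 0.0000 1.0000
    outer loop
      vertex 26.35 16.29 27.54
      vertex 21.41 23.96 27.54
      vertex 12.69 26.66 27.54
    endloop
  endfacet
  facet normal 0.0000 0.0000 1.0000
    outer loop
      vertex 26.35 16.29 27.54
      vertex 12.69 26.66 27.54
      vertex 4.28 23.13 27.54
    endloop
  endfacet
  facet normal 0.0000 0.0000 1.0000
    outer loop
      vertex 26.35 16.29 27.54
      vertex 4.28 23.13 27.54
      vertex 0.11 15.02 27.54
    endloop
  endfacet
  facet normal 0.0000 0.0000 1.0000
    outer loop
      vertex 26.35 16.29 27.54
      vertex 0.11 15.02 27.54
      vertex 2.12 6.12 27.54
    endloop
  endfacet
  facet normal 0.0000 0.0000 1.0000
    outer loop
      vertex 26.35 16.29 27.54
      vertex 2.12 6.12 27.54
      vertex 9.39 0.60 27.54
    endloop
  endfacet
  facet normal 0.0000 0.0000 1.0000
    outer loop
      vertex 26.35 16.29 27.54
      vertex 9.39 0.60 27.54
      vertex 18.50 1.04 27.54
    endloop
  endfacet
  facet normal 0.0000 0.0000 1.0000
    outer loop
      vertex 26.35 16.29 27.54
      vertex 18.50 1.04 27.54
      vertex 25.20 7.24 27.54
    endloop
  endfacet
  facet normal 0.8407 0.5415 0.0000
    outer loop
      vertex 26.35 16.29 0.00
      vertex 21.41 23.96 0.00
      vertex 21.41 23.96 27.54
    endloop
  endfacet
  facet normal 0.8407 0.5415 0.0000
    outer loop
      vertex 26.35 16.29 0.00
      vertex 21.41 23.96 27.54
      vertex 26.35 16.29 27.54
    endloop
  endfacet
  facet normal 0.2958 0.9553 0.0000
    outer loop
      vertex 21.41 23.96 0.00
      vertex 12.69 26.66 0.00
      vertex 12.69 26.66 27.54
    endloop
  endfacet
  facet normal 0.2958 0.9553 0.0000
    outer loop
      vertex 21.41 23.96 0.00
      vertex 12.69 26.66 27.54
      vertex 21.41 23.96 27.54
    endloop
  endfacet
  facet normal -0.3870 0.9221 0.0000
    outer loop
      vertex 12.69 26.66 0.00
      vertex 4.28 23.13 0.00
      vertex 4.28 23.13 27.54
    endloop
  endfacet
  facet normal -0.3870 0.9221 0.0000
    outer loop
      vertex 12.69 26.66 0.00
      vertex 4.28 23.13 27.54
      vertex 12.69 26.66 27.54
    endloop
  endfacet
  facet normal -0.8893 0.4573 0.0000
    outer loop
      vertex 4.28 23.13 0.00
      vertex 0.11 15.02 0.00
      vertex 0.11 15.02 27.54
    endloop
  endfacet
  facet normal -0.8893 0.4573 0.0000
    outer loop
      vertex 4.28 23.13 0.00
      vertex 0.11 15.02 27.54
      vertex 4.28 23.13 27.54
    endloop
  endfacet
  facet normal -0.9754 -0.2203 0.0000
    outer loop
      vertex 0.11 15.02 0.00
      vertex 2.12 6.12 0.00
      vertex 2.12 6.12 27.54
    endloop
  endfacet
  facet normal -0.9754 -0.2203 0.0000
    outer loop
      vertex 0.11 15.02 0.00
      vertex 2.12 6.12 27.54
      vertex 0.11 15.02 27.54
    endloop
  endfacet
  facet normal -0.6047 -0.7964 0.0000
    outer loop
      vertex 2.12 6.12 0.00
      vertex 9.39 0.60 0.00
      vertex 9.39 0.60 27.54
    endloop
  endfacet
  facet normal -0.6047 -0.7964 0.0000
    outer loop
      vertex 2.12 6.12 0.00
      vertex 9.39 0.60 27.54
      vertex 2.12 6.12 27.54
    endloop
  endfacet
  facet normal 0.0482 -0.9988 0.0000
    outer loop
      vertex 9.39 0.60 0.00
      vertex 18.50 1.04 0.00
      vertex 18.50 1.04 27.54
    endloop
  endfacet
  facet normal 0.0482 -0.9988 0.0000
    outer loop
      vertex 9.39 0.60 0.00
      vertex 18.50 1.04 27.54
      vertex 9.39 0.60 27.54
    endloop
  endfacet
  facet normal 0.6792 -0.7340 0.0000
    outer loop
      vertex 18.50 1.04 0.00
      vertex 25.20 7.24 0.00
      vertex 25.20 7.24 27.54
    endloop
  endfacet
  facet normal 0.6792 -0.7340 0.0000
    outer loop
      vertex 18.50 1.04 0.00
      vertex 25.20 7.24 27.54
      vertex 18.50 1.04 27.54
    endloop
  endfacet
  facet normal 0.9920 -0.1261 0.0000
    outer loop
      vertex 25.20 7.24 0.00
      vertex 26.35 16.29 0.00
      vertex 26.35 16.29 27.54
    endloop
  endfacet
  facet normal 0.9920 -0.1261 0.0000
    outer loop
      vertex 25.20 7.24 0.00
      vertex 26.35 16.29 27.54
      vertex 25.20 7.24 27.54
    endloop
  endfacet
endsolid part

The G0 Z moves step by Δz≈9.18 mm. Every layer's G1 loop is the same polygon, so the solid is a straight extrusion of it from z=0 to z≈27.5. Closing with flat bottom and top caps and triangulating gives 32 facets — a regular 9-sided prism (a cylinder approximated with 9 flat sides), circumscribed radius ≈ 13.3 mm, height ≈ 27.5 mm.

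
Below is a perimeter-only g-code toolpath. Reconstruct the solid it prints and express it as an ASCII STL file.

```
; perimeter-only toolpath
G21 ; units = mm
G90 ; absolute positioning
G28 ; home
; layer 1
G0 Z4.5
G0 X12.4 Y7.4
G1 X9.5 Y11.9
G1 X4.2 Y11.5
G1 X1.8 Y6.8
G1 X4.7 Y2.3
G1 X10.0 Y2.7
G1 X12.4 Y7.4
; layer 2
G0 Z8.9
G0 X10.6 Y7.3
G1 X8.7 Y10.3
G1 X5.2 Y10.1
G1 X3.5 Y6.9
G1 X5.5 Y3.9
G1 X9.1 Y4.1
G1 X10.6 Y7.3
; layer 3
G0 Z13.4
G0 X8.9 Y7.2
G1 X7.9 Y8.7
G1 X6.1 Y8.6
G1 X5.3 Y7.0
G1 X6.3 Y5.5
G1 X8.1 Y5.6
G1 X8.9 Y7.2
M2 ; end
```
solid part
  facet normal 0.0000 0.0000 -1.0000
    outer loop
      vertex 3.2 13.0 0.0
      vertex 10.3 13.5 0.0
      vertex 14.2 7.5 0.0
    endloop
  endfacet
  facet normal 0.0000 0.0000 -1.0000
    outer loop
      vertex 0.0 6.7 0.0
      vertex 3.2 13.0 0.0
      vertex 14.2 7.5 0.0
    endloop
  endfacet
  facet normal 0.0000 0.0000 -1.0000
    outer loop
      vertex 3.9 0.7 0.0
      vertex 0.0 6.7 0.0
      vertex 14.2 7.5 0.0
    endloop
  endfacet
  facet normal 0.0000 0.0000 -1.0000
    outer loop
      vertex 11.0 1.2 0.0
      vertex 3.9 0.7 0.0
      vertex 14.2 7.5 0.0
    endloop
  endfacet
  facet normal 0.7927 0.5152 0.3259
    outer loop
      vertex 14.2 7.5 0.0
      vertex 10.3 13.5 0.0
      vertex 7.1 7.1 17.9
    endloop
  endfacet
  facet normal -0.0664 0.9432 0.3254
    outer loop
      vertex 10.3 13.5 0.0
      vertex 3.2 13.0 0.0
      vertex 7.1 7.1 17.9
    endloop
  endfacet
  facet normal -0.8432 0.4283 0.3249
    outer loop
      vertex 3.2 13.0 0.0
      vertex 0.0 6.7 0.0
      vertex 7.1 7.1 17.9
    endloop
  endfacet
  facet normal -0.7927 -0.5152 0.3259
    outer loop
      vertex 0.0 6.7 0.0
      vertex 3.9 0.7 0.0
      vertex 7.1 7.1 17.9
    endloop
  endfacet
  facet normal 0.0664 -0.9432 0.3254
    outer loop
      vertex 3.9 0.7 0.0
      vertex 11.0 1.2 0.0
      vertex 7.1 7.1 17.9
    endloop
  endfacet
  facet normal 0.8432 -0.4283 0.3249
    outer loop
      vertex 11.0 1.2 0.0
      vertex 14.2 7.5 0.0
      vertex 7.1 7.1 17.9
    endloop
  endfacet
endsolid part

The G0 Z moves step by Δz≈4.5 mm. The G1 loops shrink linearly with z, so the solid tapers from its base footprint up to z≈17.9. Closing with a flat bottom cap and the tapered top and triangulating gives 10 facets — a regular 6-sided pyramid, base circumscribed radius ≈ 7.1 mm, apex at z ≈ 17.9 mm.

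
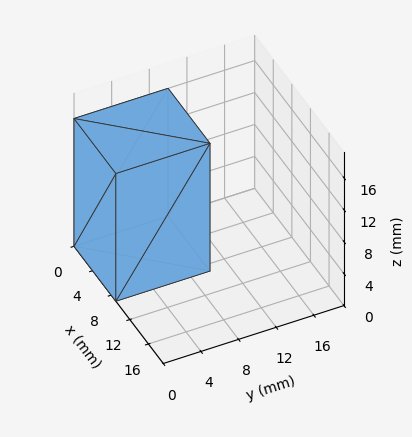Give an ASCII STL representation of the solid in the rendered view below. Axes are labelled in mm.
Reading the render: the shape is a rectangular box, roughly 9 × 10 mm footprint and 16 mm tall (dimensions read to the nearest mm from the axis ticks). For the STL, each face is triangulated and given an outward normal.

solid part
  facet normal 0.0000 0.0000 -1.0000
    outer loop
      vertex 9.000 10.000 0.000
      vertex 9.000 0.000 0.000
      vertex 0.000 0.000 0.000
    endloop
  endfacet
  facet normal 0.0000 0.0000 -1.0000
    outer loop
      vertex 0.000 10.000 0.000
      vertex 9.000 10.000 0.000
      vertex 0.000 0.000 0.000
    endloop
  endfacet
  facet normal 0.0000 0.0000 1.0000
    outer loop
      vertex 0.000 0.000 16.000
      vertex 9.000 0.000 16.000
      vertex 9.000 10.000 16.000
    endloop
  endfacet
  facet normal 0.0000 0.0000 1.0000
    outer loop
      vertex 0.000 0.000 16.000
      vertex 9.000 10.000 16.000
      vertex 0.000 10.000 16.000
    endloop
  endfacet
  facet normal 0.0000 -1.0000 0.0000
    outer loop
      vertex 0.000 0.000 0.000
      vertex 9.000 0.000 0.000
      vertex 9.000 0.000 16.000
    endloop
  endfacet
  facet normal 0.0000 -1.0000 0.0000
    outer loop
      vertex 0.000 0.000 0.000
      vertex 9.000 0.000 16.000
      vertex 0.000 0.000 16.000
    endloop
  endfacet
  facet normal 0.0000 1.0000 0.0000
    outer loop
      vertex 9.000 10.000 16.000
      vertex 9.000 10.000 0.000
      vertex 0.000 10.000 0.000
    endloop
  endfacet
  facet normal 0.0000 1.0000 0.0000
    outer loop
      vertex 0.000 10.000 16.000
      vertex 9.000 10.000 16.000
      vertex 0.000 10.000 0.000
    endloop
  endfacet
  facet normal -1.0000 0.0000 0.0000
    outer loop
      vertex 0.000 10.000 16.000
      vertex 0.000 10.000 0.000
      vertex 0.000 0.000 0.000
    endloop
  endfacet
  facet normal -1.0000 0.0000 0.0000
    outer loop
      vertex 0.000 0.000 16.000
      vertex 0.000 10.000 16.000
      vertex 0.000 0.000 0.000
    endloop
  endfacet
  facet normal 1.0000 0.0000 0.0000
    outer loop
      vertex 9.000 0.000 0.000
      vertex 9.000 10.000 0.000
      vertex 9.000 10.000 16.000
    endloop
  endfacet
  facet normal 1.0000 0.0000 0.0000
    outer loop
      vertex 9.000 0.000 0.000
      vertex 9.000 10.000 16.000
      vertex 9.000 0.000 16.000
    endloop
  endfacet
endsolid part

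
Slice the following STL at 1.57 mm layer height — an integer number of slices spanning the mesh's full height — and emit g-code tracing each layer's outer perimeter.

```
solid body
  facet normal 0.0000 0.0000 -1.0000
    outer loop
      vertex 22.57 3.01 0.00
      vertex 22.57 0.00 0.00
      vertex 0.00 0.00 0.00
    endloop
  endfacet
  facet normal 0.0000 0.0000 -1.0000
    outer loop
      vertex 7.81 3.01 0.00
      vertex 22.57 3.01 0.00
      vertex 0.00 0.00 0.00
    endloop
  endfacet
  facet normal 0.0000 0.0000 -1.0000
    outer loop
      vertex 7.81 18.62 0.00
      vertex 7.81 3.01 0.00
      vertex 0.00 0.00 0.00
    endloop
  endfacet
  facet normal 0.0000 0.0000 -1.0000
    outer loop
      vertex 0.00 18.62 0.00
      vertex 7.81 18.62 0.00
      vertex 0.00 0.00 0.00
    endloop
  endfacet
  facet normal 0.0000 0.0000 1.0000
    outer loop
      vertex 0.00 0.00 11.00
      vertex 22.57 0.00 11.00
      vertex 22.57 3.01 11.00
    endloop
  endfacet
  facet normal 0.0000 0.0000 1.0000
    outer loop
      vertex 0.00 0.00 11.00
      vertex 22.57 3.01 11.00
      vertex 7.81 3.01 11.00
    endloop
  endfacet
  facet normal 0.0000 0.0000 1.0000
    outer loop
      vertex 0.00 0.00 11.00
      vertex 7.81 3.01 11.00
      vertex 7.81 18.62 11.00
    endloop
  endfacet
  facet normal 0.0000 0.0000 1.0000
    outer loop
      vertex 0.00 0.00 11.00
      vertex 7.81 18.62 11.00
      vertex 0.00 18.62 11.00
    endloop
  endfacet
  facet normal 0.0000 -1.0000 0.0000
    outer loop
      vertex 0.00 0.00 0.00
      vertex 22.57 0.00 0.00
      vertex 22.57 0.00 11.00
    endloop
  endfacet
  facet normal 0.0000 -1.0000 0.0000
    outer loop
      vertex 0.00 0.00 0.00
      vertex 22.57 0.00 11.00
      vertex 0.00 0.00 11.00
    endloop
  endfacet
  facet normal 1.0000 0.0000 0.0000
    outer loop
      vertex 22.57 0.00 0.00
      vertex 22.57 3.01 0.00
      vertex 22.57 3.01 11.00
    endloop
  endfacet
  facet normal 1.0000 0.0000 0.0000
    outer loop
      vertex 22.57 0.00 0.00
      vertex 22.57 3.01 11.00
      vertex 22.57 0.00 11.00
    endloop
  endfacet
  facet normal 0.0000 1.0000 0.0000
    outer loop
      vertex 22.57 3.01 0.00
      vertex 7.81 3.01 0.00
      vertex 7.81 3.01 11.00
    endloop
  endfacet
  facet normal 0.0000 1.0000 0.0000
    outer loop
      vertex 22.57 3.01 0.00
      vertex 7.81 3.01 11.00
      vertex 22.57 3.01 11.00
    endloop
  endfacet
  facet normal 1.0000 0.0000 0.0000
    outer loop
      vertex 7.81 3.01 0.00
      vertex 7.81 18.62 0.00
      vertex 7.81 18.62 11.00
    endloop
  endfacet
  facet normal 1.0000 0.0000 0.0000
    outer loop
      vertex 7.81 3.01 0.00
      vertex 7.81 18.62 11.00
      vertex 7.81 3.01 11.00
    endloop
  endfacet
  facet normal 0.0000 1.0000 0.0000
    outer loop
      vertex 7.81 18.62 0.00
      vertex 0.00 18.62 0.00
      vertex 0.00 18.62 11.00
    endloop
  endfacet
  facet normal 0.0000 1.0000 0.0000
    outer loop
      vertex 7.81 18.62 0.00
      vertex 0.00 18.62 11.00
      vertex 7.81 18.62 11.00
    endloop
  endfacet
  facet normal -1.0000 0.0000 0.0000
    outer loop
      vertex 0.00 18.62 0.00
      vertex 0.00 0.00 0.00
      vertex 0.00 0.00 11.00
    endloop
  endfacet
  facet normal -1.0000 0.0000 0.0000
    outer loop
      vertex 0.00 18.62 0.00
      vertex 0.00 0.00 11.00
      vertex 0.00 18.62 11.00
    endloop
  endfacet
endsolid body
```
; perimeter-only toolpath
G21 ; units = mm
G90 ; absolute positioning
G28 ; home
; layer 1
G0 Z1.57
G0 X0.00 Y0.00
G1 X22.57 Y0.00
G1 X22.57 Y3.01
G1 X7.81 Y3.01
G1 X7.81 Y18.62
G1 X0.00 Y18.62
G1 X0.00 Y0.00
; layer 2
G0 Z3.14
G0 X0.00 Y0.00
G1 X22.57 Y0.00
G1 X22.57 Y3.01
G1 X7.81 Y3.01
G1 X7.81 Y18.62
G1 X0.00 Y18.62
G1 X0.00 Y0.00
; layer 3
G0 Z4.71
G0 X0.00 Y0.00
G1 X22.57 Y0.00
G1 X22.57 Y3.01
G1 X7.81 Y3.01
G1 X7.81 Y18.62
G1 X0.00 Y18.62
G1 X0.00 Y0.00
; layer 4
G0 Z6.29
G0 X0.00 Y0.00
G1 X22.57 Y0.00
G1 X22.57 Y3.01
G1 X7.81 Y3.01
G1 X7.81 Y18.62
G1 X0.00 Y18.62
G1 X0.00 Y0.00
; layer 5
G0 Z7.86
G0 X0.00 Y0.00
G1 X22.57 Y0.00
G1 X22.57 Y3.01
G1 X7.81 Y3.01
G1 X7.81 Y18.62
G1 X0.00 Y18.62
G1 X0.00 Y0.00
; layer 6
G0 Z9.43
G0 X0.00 Y0.00
G1 X22.57 Y0.00
G1 X22.57 Y3.01
G1 X7.81 Y3.01
G1 X7.81 Y18.62
G1 X0.00 Y18.62
G1 X0.00 Y0.00
; layer 7
G0 Z11.00
G0 X0.00 Y0.00
G1 X22.57 Y0.00
G1 X22.57 Y3.01
G1 X7.81 Y3.01
G1 X7.81 Y18.62
G1 X0.00 Y18.62
G1 X0.00 Y0.00
M2 ; end

The solid is an L-shaped prism: outer 22.6 × 18.6 mm, arm thicknesses ≈ 3.01 mm (horizontal) and 7.81 mm (vertical), extruded 11 mm in z. Slicing at Δz = 1.57 mm — 7 equal slices spanning the solid's height, so layer i sits at z = i·h/7 — gives 7 non-empty perimeters. Each is a 6-segment closed polygon; G0 lifts to the layer z and rapids to the start vertex, then G1 traces the edges.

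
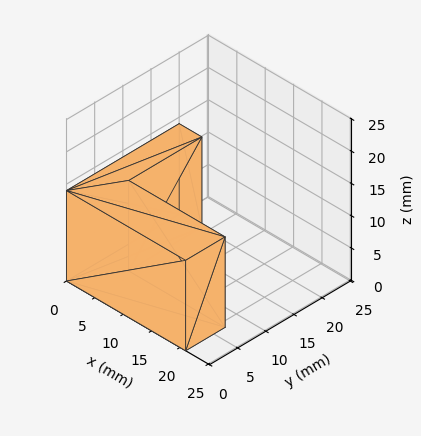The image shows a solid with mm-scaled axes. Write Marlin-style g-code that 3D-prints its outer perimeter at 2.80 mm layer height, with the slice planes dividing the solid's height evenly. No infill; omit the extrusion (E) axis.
Reading the render: the shape is an L-shaped prism: outer 21 × 20 mm, arm thicknesses ≈ 7 mm (horizontal) and 4 mm (vertical), extruded 14 mm in z (dimensions read to the nearest mm from the axis ticks). For the g-code, the solid's height is divided into equal slices at the stated Δz and each level perimeter traced with G1 moves after a G0 lift.

; perimeter-only toolpath
G21 ; units = mm
G90 ; absolute positioning
G28 ; home
; layer 1
G0 Z2.80
G0 X0.00 Y0.00
G1 X21.00 Y0.00
G1 X21.00 Y7.00
G1 X4.00 Y7.00
G1 X4.00 Y20.00
G1 X0.00 Y20.00
G1 X0.00 Y0.00
; layer 2
G0 Z5.60
G0 X0.00 Y0.00
G1 X21.00 Y0.00
G1 X21.00 Y7.00
G1 X4.00 Y7.00
G1 X4.00 Y20.00
G1 X0.00 Y20.00
G1 X0.00 Y0.00
; layer 3
G0 Z8.40
G0 X0.00 Y0.00
G1 X21.00 Y0.00
G1 X21.00 Y7.00
G1 X4.00 Y7.00
G1 X4.00 Y20.00
G1 X0.00 Y20.00
G1 X0.00 Y0.00
; layer 4
G0 Z11.20
G0 X0.00 Y0.00
G1 X21.00 Y0.00
G1 X21.00 Y7.00
G1 X4.00 Y7.00
G1 X4.00 Y20.00
G1 X0.00 Y20.00
G1 X0.00 Y0.00
; layer 5
G0 Z14.00
G0 X0.00 Y0.00
G1 X21.00 Y0.00
G1 X21.00 Y7.00
G1 X4.00 Y7.00
G1 X4.00 Y20.00
G1 X0.00 Y20.00
G1 X0.00 Y0.00
M2 ; end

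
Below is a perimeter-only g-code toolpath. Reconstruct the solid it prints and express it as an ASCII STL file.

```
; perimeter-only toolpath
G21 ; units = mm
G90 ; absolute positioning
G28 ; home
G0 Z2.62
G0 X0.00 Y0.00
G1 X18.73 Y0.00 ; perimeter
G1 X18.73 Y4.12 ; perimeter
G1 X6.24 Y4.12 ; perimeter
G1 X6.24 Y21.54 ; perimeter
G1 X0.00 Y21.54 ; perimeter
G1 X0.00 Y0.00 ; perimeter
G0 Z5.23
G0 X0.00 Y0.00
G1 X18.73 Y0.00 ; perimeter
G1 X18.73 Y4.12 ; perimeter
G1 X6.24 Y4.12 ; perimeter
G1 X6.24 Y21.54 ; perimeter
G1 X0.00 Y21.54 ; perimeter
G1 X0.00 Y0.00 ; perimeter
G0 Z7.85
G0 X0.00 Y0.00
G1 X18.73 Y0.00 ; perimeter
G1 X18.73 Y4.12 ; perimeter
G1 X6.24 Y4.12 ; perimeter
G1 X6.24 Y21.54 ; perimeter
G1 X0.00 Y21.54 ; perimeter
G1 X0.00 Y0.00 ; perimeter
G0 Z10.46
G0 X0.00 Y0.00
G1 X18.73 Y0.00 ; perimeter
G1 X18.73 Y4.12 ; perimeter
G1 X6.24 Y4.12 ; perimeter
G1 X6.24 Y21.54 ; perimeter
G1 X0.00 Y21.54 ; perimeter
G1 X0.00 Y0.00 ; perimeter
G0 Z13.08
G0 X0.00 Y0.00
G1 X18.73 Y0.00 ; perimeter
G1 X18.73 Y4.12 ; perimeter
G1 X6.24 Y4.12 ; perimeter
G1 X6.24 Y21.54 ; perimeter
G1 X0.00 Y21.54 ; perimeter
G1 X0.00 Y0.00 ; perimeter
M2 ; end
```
solid part
  facet normal 0.0000 0.0000 -1.0000
    outer loop
      vertex 18.73 4.12 0.00
      vertex 18.73 0.00 0.00
      vertex 0.00 0.00 0.00
    endloop
  endfacet
  facet normal 0.0000 0.0000 -1.0000
    outer loop
      vertex 6.24 4.12 0.00
      vertex 18.73 4.12 0.00
      vertex 0.00 0.00 0.00
    endloop
  endfacet
  facet normal 0.0000 0.0000 -1.0000
    outer loop
      vertex 6.24 21.54 0.00
      vertex 6.24 4.12 0.00
      vertex 0.00 0.00 0.00
    endloop
  endfacet
  facet normal 0.0000 0.0000 -1.0000
    outer loop
      vertex 0.00 21.54 0.00
      vertex 6.24 21.54 0.00
      vertex 0.00 0.00 0.00
    endloop
  endfacet
  facet normal 0.0000 0.0000 1.0000
    outer loop
      vertex 0.00 0.00 13.08
      vertex 18.73 0.00 13.08
      vertex 18.73 4.12 13.08
    endloop
  endfacet
  facet normal 0.0000 0.0000 1.0000
    outer loop
      vertex 0.00 0.00 13.08
      vertex 18.73 4.12 13.08
      vertex 6.24 4.12 13.08
    endloop
  endfacet
  facet normal 0.0000 0.0000 1.0000
    outer loop
      vertex 0.00 0.00 13.08
      vertex 6.24 4.12 13.08
      vertex 6.24 21.54 13.08
    endloop
  endfacet
  facet normal 0.0000 0.0000 1.0000
    outer loop
      vertex 0.00 0.00 13.08
      vertex 6.24 21.54 13.08
      vertex 0.00 21.54 13.08
    endloop
  endfacet
  facet normal 0.0000 -1.0000 0.0000
    outer loop
      vertex 0.00 0.00 0.00
      vertex 18.73 0.00 0.00
      vertex 18.73 0.00 13.08
    endloop
  endfacet
  facet normal 0.0000 -1.0000 0.0000
    outer loop
      vertex 0.00 0.00 0.00
      vertex 18.73 0.00 13.08
      vertex 0.00 0.00 13.08
    endloop
  endfacet
  facet normal 1.0000 0.0000 0.0000
    outer loop
      vertex 18.73 0.00 0.00
      vertex 18.73 4.12 0.00
      vertex 18.73 4.12 13.08
    endloop
  endfacet
  facet normal 1.0000 0.0000 0.0000
    outer loop
      vertex 18.73 0.00 0.00
      vertex 18.73 4.12 13.08
      vertex 18.73 0.00 13.08
    endloop
  endfacet
  facet normal 0.0000 1.0000 0.0000
    outer loop
      vertex 18.73 4.12 0.00
      vertex 6.24 4.12 0.00
      vertex 6.24 4.12 13.08
    endloop
  endfacet
  facet normal 0.0000 1.0000 0.0000
    outer loop
      vertex 18.73 4.12 0.00
      vertex 6.24 4.12 13.08
      vertex 18.73 4.12 13.08
    endloop
  endfacet
  facet normal 1.0000 0.0000 0.0000
    outer loop
      vertex 6.24 4.12 0.00
      vertex 6.24 21.54 0.00
      vertex 6.24 21.54 13.08
    endloop
  endfacet
  facet normal 1.0000 0.0000 0.0000
    outer loop
      vertex 6.24 4.12 0.00
      vertex 6.24 21.54 13.08
      vertex 6.24 4.12 13.08
    endloop
  endfacet
  facet normal 0.0000 1.0000 0.0000
    outer loop
      vertex 6.24 21.54 0.00
      vertex 0.00 21.54 0.00
      vertex 0.00 21.54 13.08
    endloop
  endfacet
  facet normal 0.0000 1.0000 0.0000
    outer loop
      vertex 6.24 21.54 0.00
      vertex 0.00 21.54 13.08
      vertex 6.24 21.54 13.08
    endloop
  endfacet
  facet normal -1.0000 0.0000 0.0000
    outer loop
      vertex 0.00 21.54 0.00
      vertex 0.00 0.00 0.00
      vertex 0.00 0.00 13.08
    endloop
  endfacet
  facet normal -1.0000 0.0000 0.0000
    outer loop
      vertex 0.00 21.54 0.00
      vertex 0.00 0.00 13.08
      vertex 0.00 21.54 13.08
    endloop
  endfacet
endsolid part

The G0 Z moves step by Δz≈2.62 mm. Every layer's G1 loop is the same polygon, so the solid is a straight extrusion of it from z=0 to z≈13.1. Closing with flat bottom and top caps and triangulating gives 20 facets — an L-shaped prism: outer 18.7 × 21.5 mm, arm thicknesses ≈ 4.12 mm (horizontal) and 6.24 mm (vertical), extruded 13.1 mm in z.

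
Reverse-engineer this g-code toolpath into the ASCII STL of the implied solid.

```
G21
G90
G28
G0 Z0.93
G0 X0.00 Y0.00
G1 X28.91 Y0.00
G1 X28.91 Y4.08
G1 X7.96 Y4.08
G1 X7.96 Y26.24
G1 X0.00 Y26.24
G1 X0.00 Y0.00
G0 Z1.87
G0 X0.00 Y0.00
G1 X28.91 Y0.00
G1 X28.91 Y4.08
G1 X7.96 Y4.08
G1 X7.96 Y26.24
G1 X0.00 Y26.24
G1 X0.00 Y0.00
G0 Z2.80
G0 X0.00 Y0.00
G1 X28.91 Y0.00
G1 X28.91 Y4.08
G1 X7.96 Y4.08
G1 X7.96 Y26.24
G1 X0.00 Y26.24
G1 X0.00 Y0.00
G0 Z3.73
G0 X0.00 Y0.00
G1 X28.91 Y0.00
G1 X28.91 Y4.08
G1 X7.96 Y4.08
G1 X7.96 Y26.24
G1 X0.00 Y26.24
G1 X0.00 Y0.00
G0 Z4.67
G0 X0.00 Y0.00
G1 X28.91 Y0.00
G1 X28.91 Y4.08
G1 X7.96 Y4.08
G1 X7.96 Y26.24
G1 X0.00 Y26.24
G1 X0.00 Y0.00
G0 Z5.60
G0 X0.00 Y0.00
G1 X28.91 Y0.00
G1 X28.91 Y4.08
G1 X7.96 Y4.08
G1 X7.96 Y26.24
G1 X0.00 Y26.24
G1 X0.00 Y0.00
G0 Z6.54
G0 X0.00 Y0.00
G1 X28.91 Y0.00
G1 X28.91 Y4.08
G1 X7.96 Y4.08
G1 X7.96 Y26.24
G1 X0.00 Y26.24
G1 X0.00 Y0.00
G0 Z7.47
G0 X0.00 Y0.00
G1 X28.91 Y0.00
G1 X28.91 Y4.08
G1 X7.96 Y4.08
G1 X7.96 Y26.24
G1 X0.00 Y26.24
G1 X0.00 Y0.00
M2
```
solid part
  facet normal 0.0000 0.0000 -1.0000
    outer loop
      vertex 28.91 4.08 0.00
      vertex 28.91 0.00 0.00
      vertex 0.00 0.00 0.00
    endloop
  endfacet
  facet normal 0.0000 0.0000 -1.0000
    outer loop
      vertex 7.96 4.08 0.00
      vertex 28.91 4.08 0.00
      vertex 0.00 0.00 0.00
    endloop
  endfacet
  facet normal 0.0000 0.0000 -1.0000
    outer loop
      vertex 7.96 26.24 0.00
      vertex 7.96 4.08 0.00
      vertex 0.00 0.00 0.00
    endloop
  endfacet
  facet normal 0.0000 0.0000 -1.0000
    outer loop
      vertex 0.00 26.24 0.00
      vertex 7.96 26.24 0.00
      vertex 0.00 0.00 0.00
    endloop
  endfacet
  facet normal 0.0000 0.0000 1.0000
    outer loop
      vertex 0.00 0.00 7.47
      vertex 28.91 0.00 7.47
      vertex 28.91 4.08 7.47
    endloop
  endfacet
  facet normal 0.0000 0.0000 1.0000
    outer loop
      vertex 0.00 0.00 7.47
      vertex 28.91 4.08 7.47
      vertex 7.96 4.08 7.47
    endloop
  endfacet
  facet normal 0.0000 0.0000 1.0000
    outer loop
      vertex 0.00 0.00 7.47
      vertex 7.96 4.08 7.47
      vertex 7.96 26.24 7.47
    endloop
  endfacet
  facet normal 0.0000 0.0000 1.0000
    outer loop
      vertex 0.00 0.00 7.47
      vertex 7.96 26.24 7.47
      vertex 0.00 26.24 7.47
    endloop
  endfacet
  facet normal 0.0000 -1.0000 0.0000
    outer loop
      vertex 0.00 0.00 0.00
      vertex 28.91 0.00 0.00
      vertex 28.91 0.00 7.47
    endloop
  endfacet
  facet normal 0.0000 -1.0000 0.0000
    outer loop
      vertex 0.00 0.00 0.00
      vertex 28.91 0.00 7.47
      vertex 0.00 0.00 7.47
    endloop
  endfacet
  facet normal 1.0000 0.0000 0.0000
    outer loop
      vertex 28.91 0.00 0.00
      vertex 28.91 4.08 0.00
      vertex 28.91 4.08 7.47
    endloop
  endfacet
  facet normal 1.0000 0.0000 0.0000
    outer loop
      vertex 28.91 0.00 0.00
      vertex 28.91 4.08 7.47
      vertex 28.91 0.00 7.47
    endloop
  endfacet
  facet normal 0.0000 1.0000 0.0000
    outer loop
      vertex 28.91 4.08 0.00
      vertex 7.96 4.08 0.00
      vertex 7.96 4.08 7.47
    endloop
  endfacet
  facet normal 0.0000 1.0000 0.0000
    outer loop
      vertex 28.91 4.08 0.00
      vertex 7.96 4.08 7.47
      vertex 28.91 4.08 7.47
    endloop
  endfacet
  facet normal 1.0000 0.0000 0.0000
    outer loop
      vertex 7.96 4.08 0.00
      vertex 7.96 26.24 0.00
      vertex 7.96 26.24 7.47
    endloop
  endfacet
  facet normal 1.0000 0.0000 0.0000
    outer loop
      vertex 7.96 4.08 0.00
      vertex 7.96 26.24 7.47
      vertex 7.96 4.08 7.47
    endloop
  endfacet
  facet normal 0.0000 1.0000 0.0000
    outer loop
      vertex 7.96 26.24 0.00
      vertex 0.00 26.24 0.00
      vertex 0.00 26.24 7.47
    endloop
  endfacet
  facet normal 0.0000 1.0000 0.0000
    outer loop
      vertex 7.96 26.24 0.00
      vertex 0.00 26.24 7.47
      vertex 7.96 26.24 7.47
    endloop
  endfacet
  facet normal -1.0000 0.0000 0.0000
    outer loop
      vertex 0.00 26.24 0.00
      vertex 0.00 0.00 0.00
      vertex 0.00 0.00 7.47
    endloop
  endfacet
  facet normal -1.0000 0.0000 0.0000
    outer loop
      vertex 0.00 26.24 0.00
      vertex 0.00 0.00 7.47
      vertex 0.00 26.24 7.47
    endloop
  endfacet
endsolid part

The G0 Z moves step by Δz≈0.93 mm. Every layer's G1 loop is the same polygon, so the solid is a straight extrusion of it from z=0 to z≈7.47. Closing with flat bottom and top caps and triangulating gives 20 facets — an L-shaped prism: outer 28.9 × 26.2 mm, arm thicknesses ≈ 4.08 mm (horizontal) and 7.96 mm (vertical), extruded 7.47 mm in z.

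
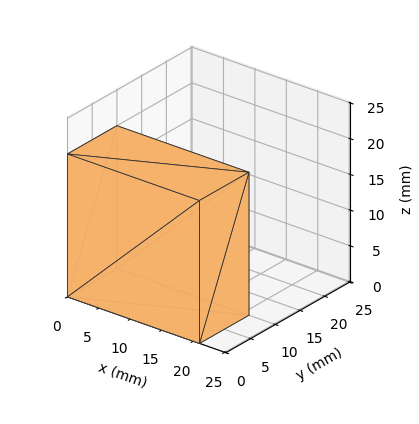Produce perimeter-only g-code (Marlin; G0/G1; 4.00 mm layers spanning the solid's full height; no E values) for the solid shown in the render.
Reading the render: the shape is a rectangular box, roughly 21 × 10 mm footprint and 20 mm tall (dimensions read to the nearest mm from the axis ticks). For the g-code, the solid's height is divided into equal slices at the stated Δz and each level perimeter traced with G1 moves after a G0 lift.

; perimeter-only toolpath
G21 ; units = mm
G90 ; absolute positioning
G28 ; home
; layer 1
G0 Z4.00
G0 X0.00 Y0.00
G1 X21.00 Y0.00
G1 X21.00 Y10.00
G1 X0.00 Y10.00
G1 X0.00 Y0.00
; layer 2
G0 Z8.00
G0 X0.00 Y0.00
G1 X21.00 Y0.00
G1 X21.00 Y10.00
G1 X0.00 Y10.00
G1 X0.00 Y0.00
; layer 3
G0 Z12.00
G0 X0.00 Y0.00
G1 X21.00 Y0.00
G1 X21.00 Y10.00
G1 X0.00 Y10.00
G1 X0.00 Y0.00
; layer 4
G0 Z16.00
G0 X0.00 Y0.00
G1 X21.00 Y0.00
G1 X21.00 Y10.00
G1 X0.00 Y10.00
G1 X0.00 Y0.00
; layer 5
G0 Z20.00
G0 X0.00 Y0.00
G1 X21.00 Y0.00
G1 X21.00 Y10.00
G1 X0.00 Y10.00
G1 X0.00 Y0.00
M2 ; end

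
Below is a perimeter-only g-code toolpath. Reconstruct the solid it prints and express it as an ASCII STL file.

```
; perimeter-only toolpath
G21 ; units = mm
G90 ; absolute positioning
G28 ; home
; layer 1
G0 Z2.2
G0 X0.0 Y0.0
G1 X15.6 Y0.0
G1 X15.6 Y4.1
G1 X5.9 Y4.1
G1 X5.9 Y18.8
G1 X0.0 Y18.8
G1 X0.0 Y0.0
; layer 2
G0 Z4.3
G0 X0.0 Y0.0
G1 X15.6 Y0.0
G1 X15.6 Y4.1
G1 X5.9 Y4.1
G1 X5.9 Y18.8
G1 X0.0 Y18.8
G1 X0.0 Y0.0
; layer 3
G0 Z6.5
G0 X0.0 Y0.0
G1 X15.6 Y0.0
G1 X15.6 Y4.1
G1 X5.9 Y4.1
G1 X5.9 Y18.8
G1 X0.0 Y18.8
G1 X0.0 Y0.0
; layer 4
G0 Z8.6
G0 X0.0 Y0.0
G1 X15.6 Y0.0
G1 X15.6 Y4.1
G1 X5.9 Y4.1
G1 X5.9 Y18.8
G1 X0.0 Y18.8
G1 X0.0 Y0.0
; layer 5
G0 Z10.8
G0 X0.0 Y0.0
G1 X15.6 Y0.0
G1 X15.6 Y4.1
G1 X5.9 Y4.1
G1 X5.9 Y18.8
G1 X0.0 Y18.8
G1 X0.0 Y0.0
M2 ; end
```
solid part
  facet normal 0.0000 0.0000 -1.0000
    outer loop
      vertex 15.6 4.1 0.0
      vertex 15.6 0.0 0.0
      vertex 0.0 0.0 0.0
    endloop
  endfacet
  facet normal 0.0000 0.0000 -1.0000
    outer loop
      vertex 5.9 4.1 0.0
      vertex 15.6 4.1 0.0
      vertex 0.0 0.0 0.0
    endloop
  endfacet
  facet normal 0.0000 0.0000 -1.0000
    outer loop
      vertex 5.9 18.8 0.0
      vertex 5.9 4.1 0.0
      vertex 0.0 0.0 0.0
    endloop
  endfacet
  facet normal 0.0000 0.0000 -1.0000
    outer loop
      vertex 0.0 18.8 0.0
      vertex 5.9 18.8 0.0
      vertex 0.0 0.0 0.0
    endloop
  endfacet
  facet normal 0.0000 0.0000 1.0000
    outer loop
      vertex 0.0 0.0 10.8
      vertex 15.6 0.0 10.8
      vertex 15.6 4.1 10.8
    endloop
  endfacet
  facet normal 0.0000 0.0000 1.0000
    outer loop
      vertex 0.0 0.0 10.8
      vertex 15.6 4.1 10.8
      vertex 5.9 4.1 10.8
    endloop
  endfacet
  facet normal 0.0000 0.0000 1.0000
    outer loop
      vertex 0.0 0.0 10.8
      vertex 5.9 4.1 10.8
      vertex 5.9 18.8 10.8
    endloop
  endfacet
  facet normal 0.0000 0.0000 1.0000
    outer loop
      vertex 0.0 0.0 10.8
      vertex 5.9 18.8 10.8
      vertex 0.0 18.8 10.8
    endloop
  endfacet
  facet normal 0.0000 -1.0000 0.0000
    outer loop
      vertex 0.0 0.0 0.0
      vertex 15.6 0.0 0.0
      vertex 15.6 0.0 10.8
    endloop
  endfacet
  facet normal 0.0000 -1.0000 0.0000
    outer loop
      vertex 0.0 0.0 0.0
      vertex 15.6 0.0 10.8
      vertex 0.0 0.0 10.8
    endloop
  endfacet
  facet normal 1.0000 0.0000 0.0000
    outer loop
      vertex 15.6 0.0 0.0
      vertex 15.6 4.1 0.0
      vertex 15.6 4.1 10.8
    endloop
  endfacet
  facet normal 1.0000 0.0000 0.0000
    outer loop
      vertex 15.6 0.0 0.0
      vertex 15.6 4.1 10.8
      vertex 15.6 0.0 10.8
    endloop
  endfacet
  facet normal 0.0000 1.0000 0.0000
    outer loop
      vertex 15.6 4.1 0.0
      vertex 5.9 4.1 0.0
      vertex 5.9 4.1 10.8
    endloop
  endfacet
  facet normal 0.0000 1.0000 0.0000
    outer loop
      vertex 15.6 4.1 0.0
      vertex 5.9 4.1 10.8
      vertex 15.6 4.1 10.8
    endloop
  endfacet
  facet normal 1.0000 0.0000 0.0000
    outer loop
      vertex 5.9 4.1 0.0
      vertex 5.9 18.8 0.0
      vertex 5.9 18.8 10.8
    endloop
  endfacet
  facet normal 1.0000 0.0000 0.0000
    outer loop
      vertex 5.9 4.1 0.0
      vertex 5.9 18.8 10.8
      vertex 5.9 4.1 10.8
    endloop
  endfacet
  facet normal 0.0000 1.0000 0.0000
    outer loop
      vertex 5.9 18.8 0.0
      vertex 0.0 18.8 0.0
      vertex 0.0 18.8 10.8
    endloop
  endfacet
  facet normal 0.0000 1.0000 0.0000
    outer loop
      vertex 5.9 18.8 0.0
      vertex 0.0 18.8 10.8
      vertex 5.9 18.8 10.8
    endloop
  endfacet
  facet normal -1.0000 0.0000 0.0000
    outer loop
      vertex 0.0 18.8 0.0
      vertex 0.0 0.0 0.0
      vertex 0.0 0.0 10.8
    endloop
  endfacet
  facet normal -1.0000 0.0000 0.0000
    outer loop
      vertex 0.0 18.8 0.0
      vertex 0.0 0.0 10.8
      vertex 0.0 18.8 10.8
    endloop
  endfacet
endsolid part

The G0 Z moves step by Δz≈2.2 mm. Every layer's G1 loop is the same polygon, so the solid is a straight extrusion of it from z=0 to z≈10.8. Closing with flat bottom and top caps and triangulating gives 20 facets — an L-shaped prism: outer 15.6 × 18.8 mm, arm thicknesses ≈ 4.1 mm (horizontal) and 5.9 mm (vertical), extruded 10.8 mm in z.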